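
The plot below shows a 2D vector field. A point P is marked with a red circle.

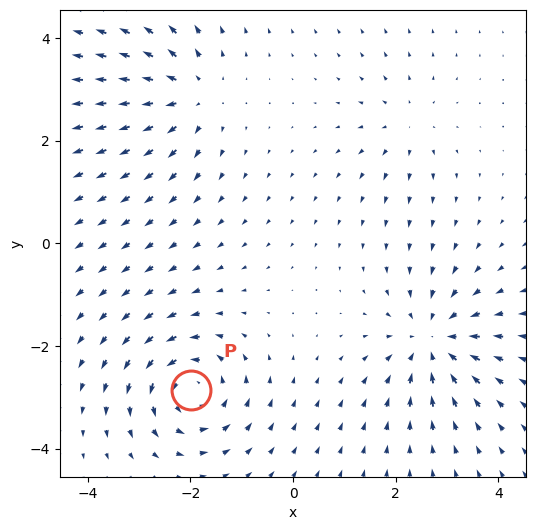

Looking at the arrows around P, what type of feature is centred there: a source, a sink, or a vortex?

vortex

At P (-2.0, -2.9) the arrows circulate counterclockwise. Divergence ≈0, curl about +6 — near-zero divergence with nonzero curl is a vortex.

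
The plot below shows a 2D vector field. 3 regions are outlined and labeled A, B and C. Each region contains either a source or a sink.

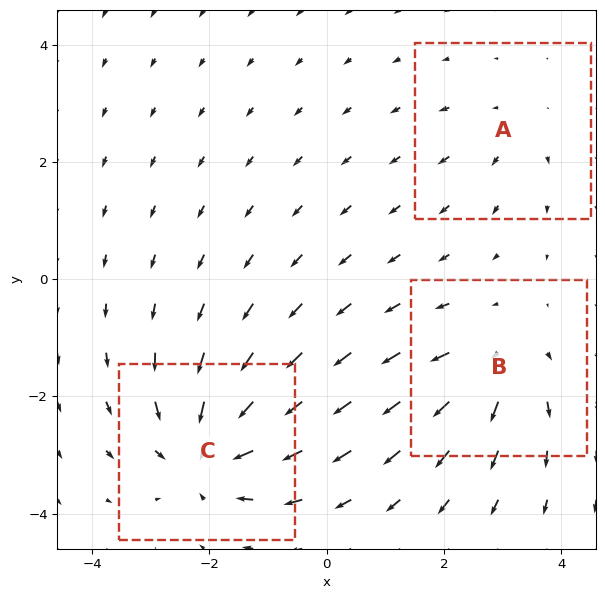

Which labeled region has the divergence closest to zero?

A

Divergence at each region's feature centre — A: about +2, B: about +3, C: about -5. Region A is closest to zero.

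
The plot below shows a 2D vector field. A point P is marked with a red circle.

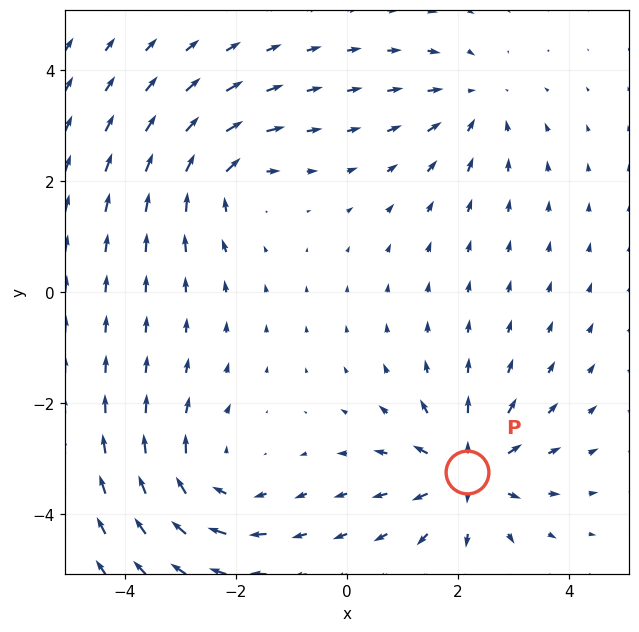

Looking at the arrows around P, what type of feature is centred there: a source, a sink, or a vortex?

At P (2.2, -3.2) the arrows spread outward. Divergence about +5, curl ≈0 — positive divergence with near-zero curl is a source.

source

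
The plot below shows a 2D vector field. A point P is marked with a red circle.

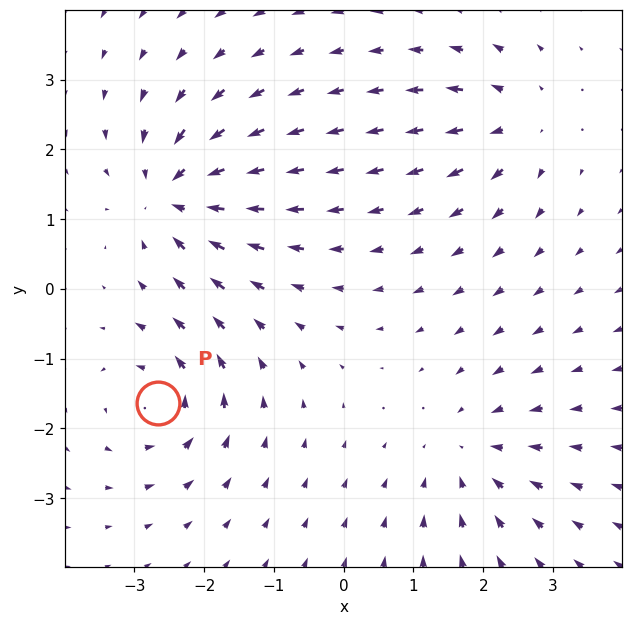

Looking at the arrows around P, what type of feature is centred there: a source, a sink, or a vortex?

At P (-2.7, -1.6) the arrows circulate counterclockwise. Divergence ≈0, curl about +4 — near-zero divergence with nonzero curl is a vortex.

vortex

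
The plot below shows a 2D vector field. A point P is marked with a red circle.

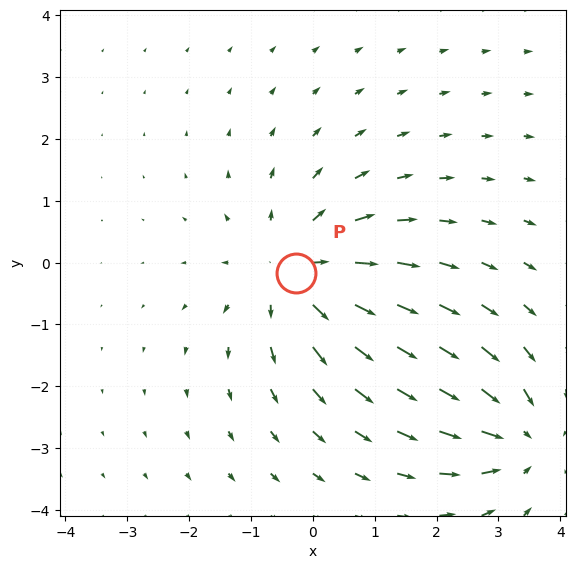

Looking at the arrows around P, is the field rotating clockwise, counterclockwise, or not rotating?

not rotating

Near P at (-0.3, -0.2) the arrows show no circulation. The curl there is ≈0.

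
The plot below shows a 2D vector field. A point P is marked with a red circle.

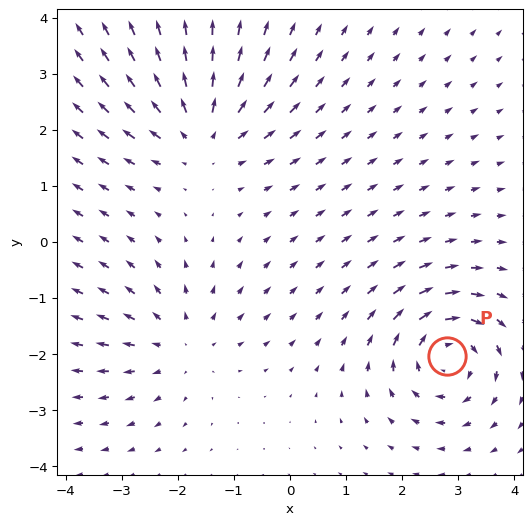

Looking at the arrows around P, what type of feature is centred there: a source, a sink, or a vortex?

vortex

At P (2.8, -2.0) the arrows circulate clockwise. Divergence ≈0, curl about -5 — near-zero divergence with nonzero curl is a vortex.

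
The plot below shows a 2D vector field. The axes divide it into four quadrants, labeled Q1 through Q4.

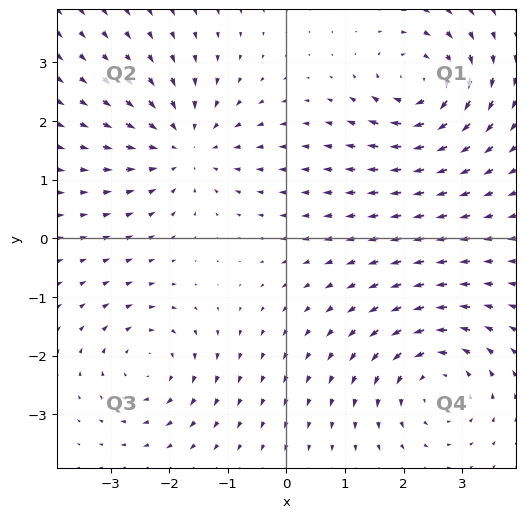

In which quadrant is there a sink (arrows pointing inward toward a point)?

Q2

The sink sits at approximately (-1.7, 1.6), which lies in quadrant Q2. The divergence there is about -4, negative as expected for a sink.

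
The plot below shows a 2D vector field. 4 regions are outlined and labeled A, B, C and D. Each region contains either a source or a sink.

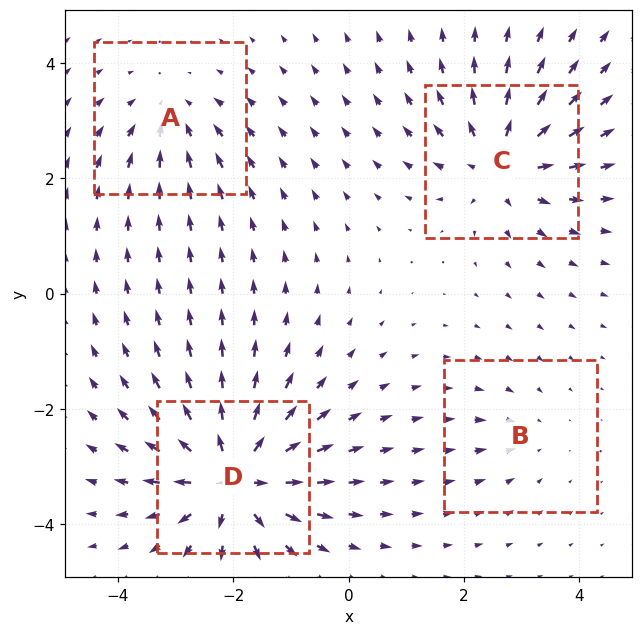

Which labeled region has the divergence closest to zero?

B

Divergence at each region's feature centre — A: about -4, B: about -2, C: about +6, D: about +8. Region B is closest to zero.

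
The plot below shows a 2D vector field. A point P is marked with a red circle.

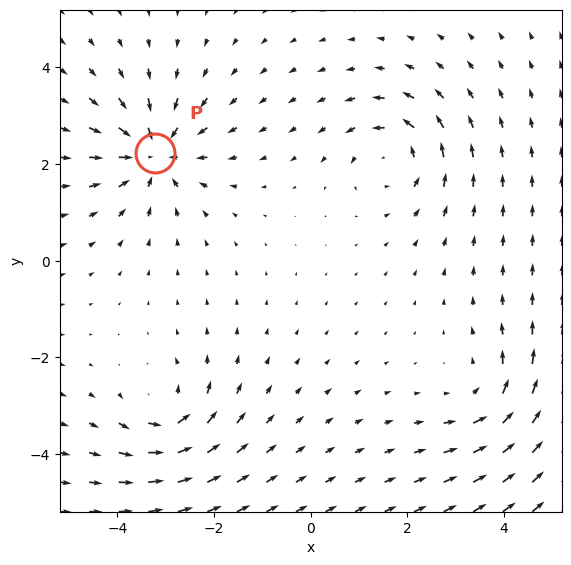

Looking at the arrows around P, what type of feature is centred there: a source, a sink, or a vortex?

At P (-3.2, 2.2) the arrows converge inward. Divergence about -5, curl ≈0 — negative divergence with near-zero curl is a sink.

sink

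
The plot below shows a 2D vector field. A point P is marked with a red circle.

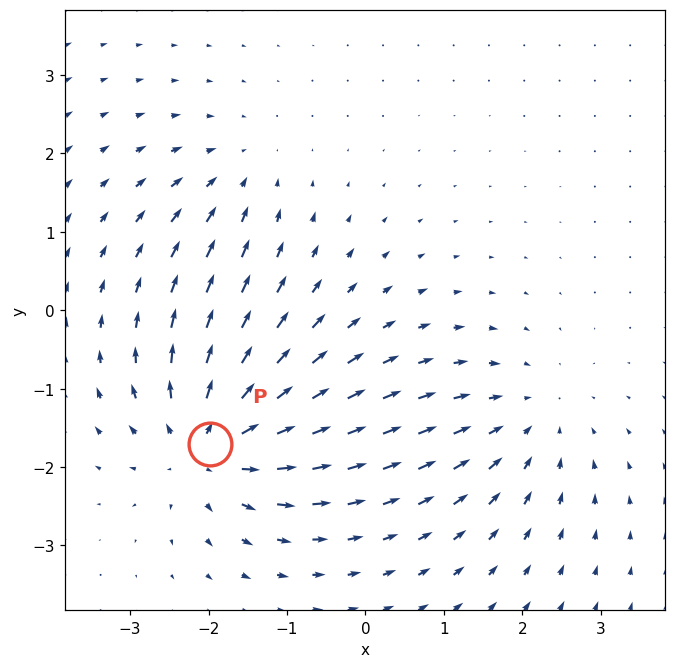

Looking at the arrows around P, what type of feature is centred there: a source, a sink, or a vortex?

At P (-2.0, -1.7) the arrows spread outward. Divergence about +6, curl ≈0 — positive divergence with near-zero curl is a source.

source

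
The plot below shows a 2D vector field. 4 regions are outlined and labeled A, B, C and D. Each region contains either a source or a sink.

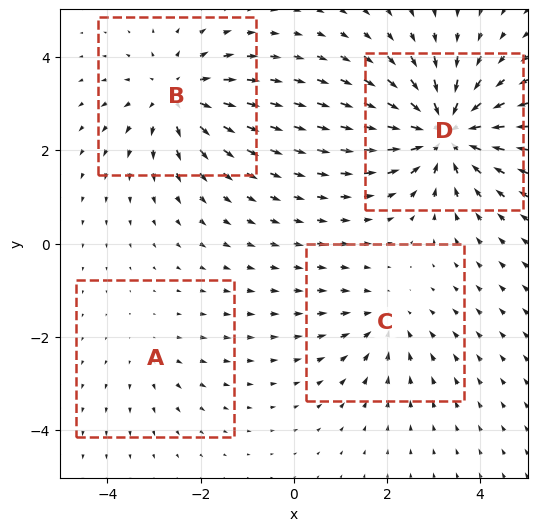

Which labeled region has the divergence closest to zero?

A

Divergence at each region's feature centre — A: about +2, B: about +5, C: about -3, D: about -7. Region A is closest to zero.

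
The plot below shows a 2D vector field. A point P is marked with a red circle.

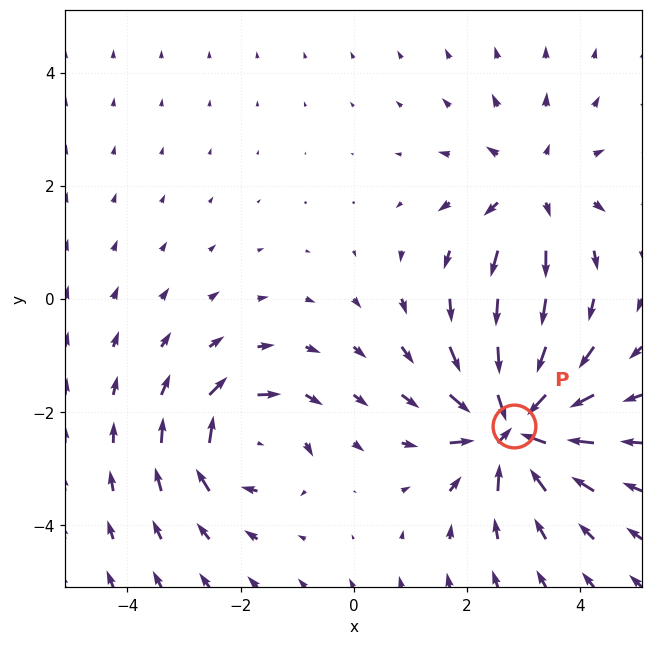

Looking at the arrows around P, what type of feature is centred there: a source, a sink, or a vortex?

At P (2.8, -2.2) the arrows converge inward. Divergence about -7, curl ≈0 — negative divergence with near-zero curl is a sink.

sink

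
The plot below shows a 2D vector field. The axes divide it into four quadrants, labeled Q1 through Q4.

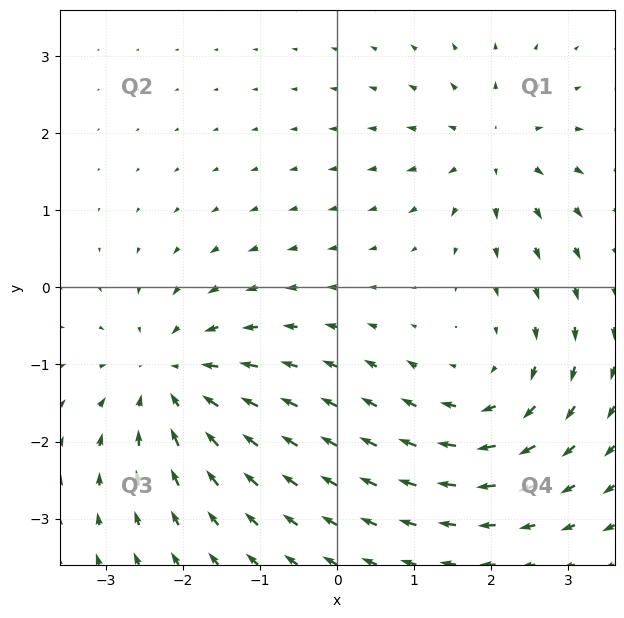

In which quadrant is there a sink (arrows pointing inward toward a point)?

The sink sits at approximately (-2.2, -1.2), which lies in quadrant Q3. The divergence there is about -5, negative as expected for a sink.

Q3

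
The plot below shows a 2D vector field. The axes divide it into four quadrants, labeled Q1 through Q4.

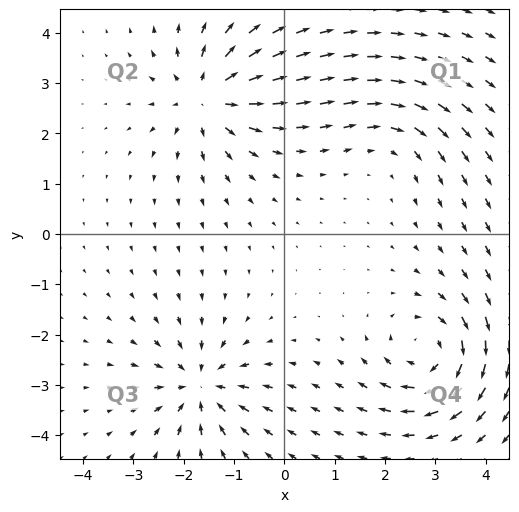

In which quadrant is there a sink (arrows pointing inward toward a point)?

Q3

The sink sits at approximately (-1.7, -3.0), which lies in quadrant Q3. The divergence there is about -5, negative as expected for a sink.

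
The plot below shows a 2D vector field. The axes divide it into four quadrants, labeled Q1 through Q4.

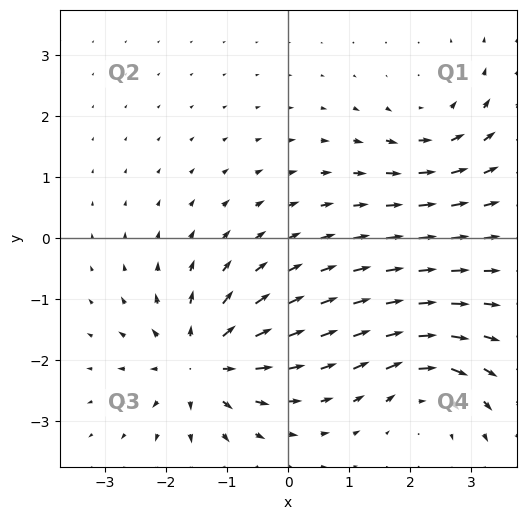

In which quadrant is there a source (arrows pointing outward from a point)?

Q3

The source sits at approximately (-1.4, -2.0), which lies in quadrant Q3. The divergence there is about +6, positive as expected for a source.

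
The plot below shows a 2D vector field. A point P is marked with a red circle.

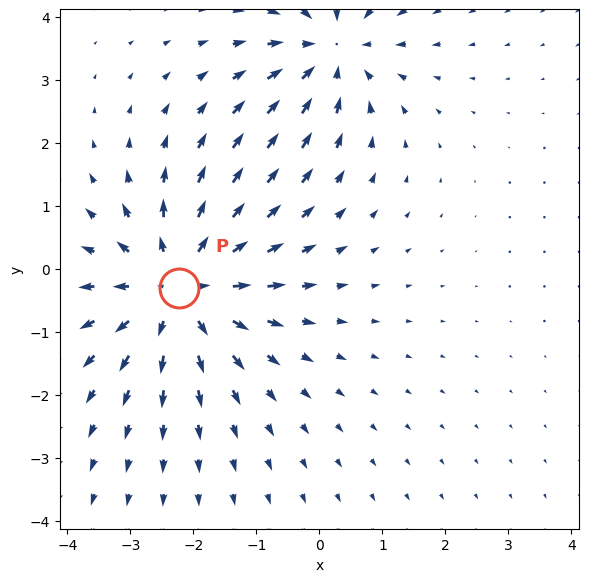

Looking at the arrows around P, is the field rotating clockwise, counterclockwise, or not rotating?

Near P at (-2.2, -0.3) the arrows show no circulation. The curl there is ≈0.

not rotating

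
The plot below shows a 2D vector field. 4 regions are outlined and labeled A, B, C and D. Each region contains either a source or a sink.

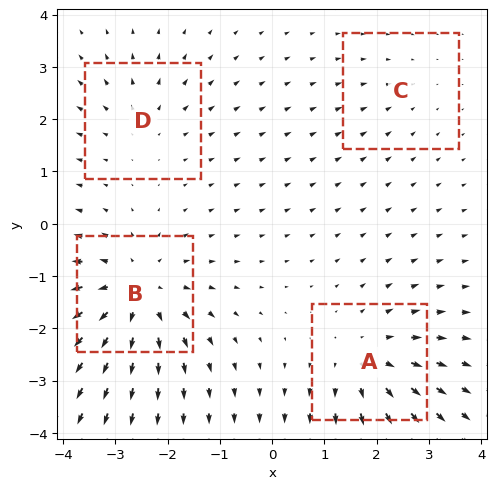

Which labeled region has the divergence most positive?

B

Divergence at each region's feature centre — A: about +5, B: about +6, C: about -2, D: about +3. Region B is most positive.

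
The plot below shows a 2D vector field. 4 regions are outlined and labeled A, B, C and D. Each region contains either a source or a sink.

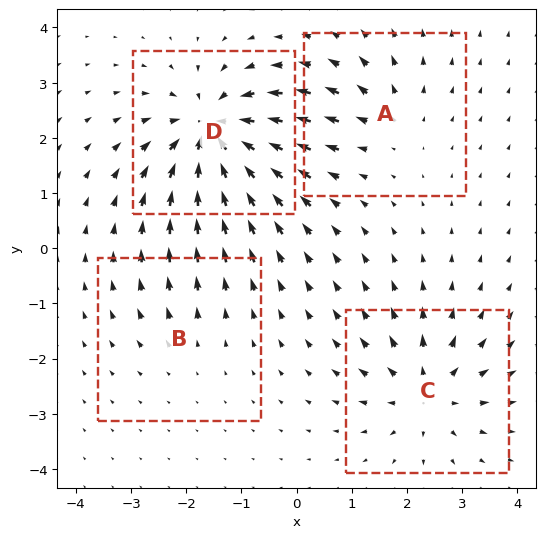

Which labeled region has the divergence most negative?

D

Divergence at each region's feature centre — A: about +3, B: about +2, C: about +5, D: about -8. Region D is most negative.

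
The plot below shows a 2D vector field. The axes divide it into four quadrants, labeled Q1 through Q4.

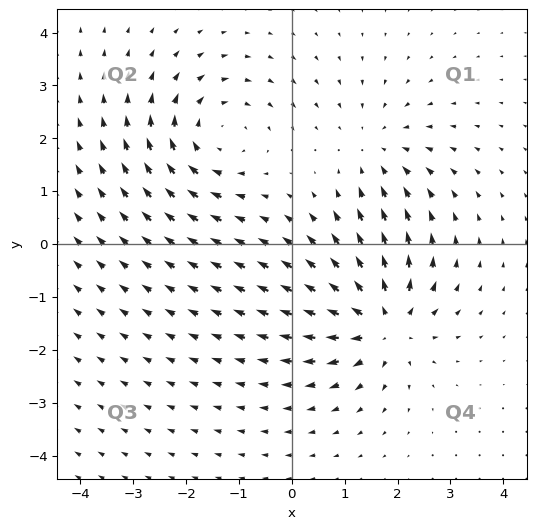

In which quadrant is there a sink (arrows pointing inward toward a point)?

The sink sits at approximately (1.6, 1.8), which lies in quadrant Q1. The divergence there is about -2, negative as expected for a sink.

Q1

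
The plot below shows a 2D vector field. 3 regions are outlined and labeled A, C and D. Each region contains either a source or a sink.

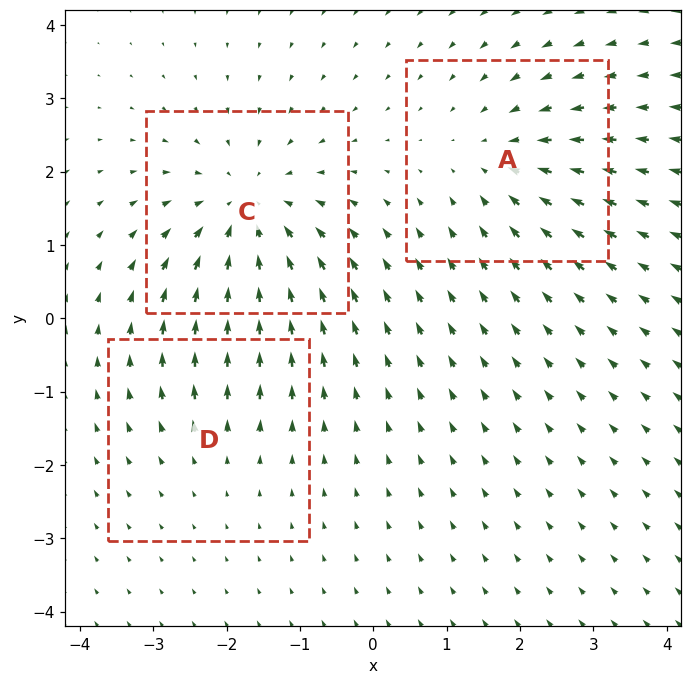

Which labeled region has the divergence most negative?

Divergence at each region's feature centre — A: about -3, C: about -4, D: about +2. Region C is most negative.

C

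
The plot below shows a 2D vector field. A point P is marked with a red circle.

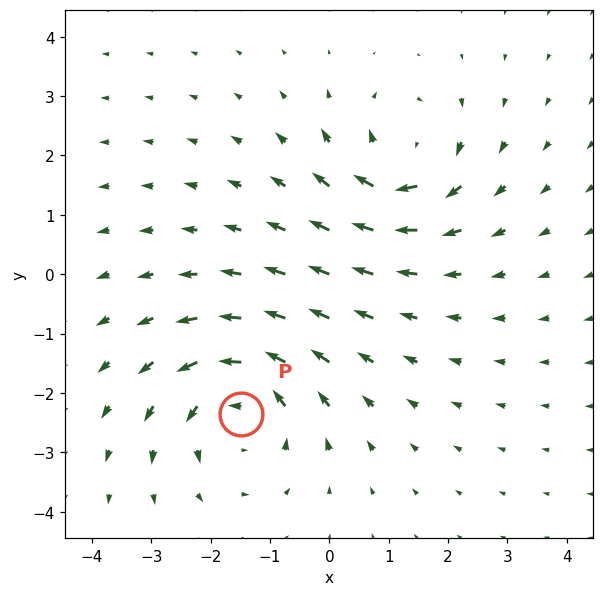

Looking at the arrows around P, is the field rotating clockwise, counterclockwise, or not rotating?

counterclockwise

Near P at (-1.5, -2.4) the arrows circulate counterclockwise. The curl (z-component) there is about +5; positive curl means counterclockwise rotation.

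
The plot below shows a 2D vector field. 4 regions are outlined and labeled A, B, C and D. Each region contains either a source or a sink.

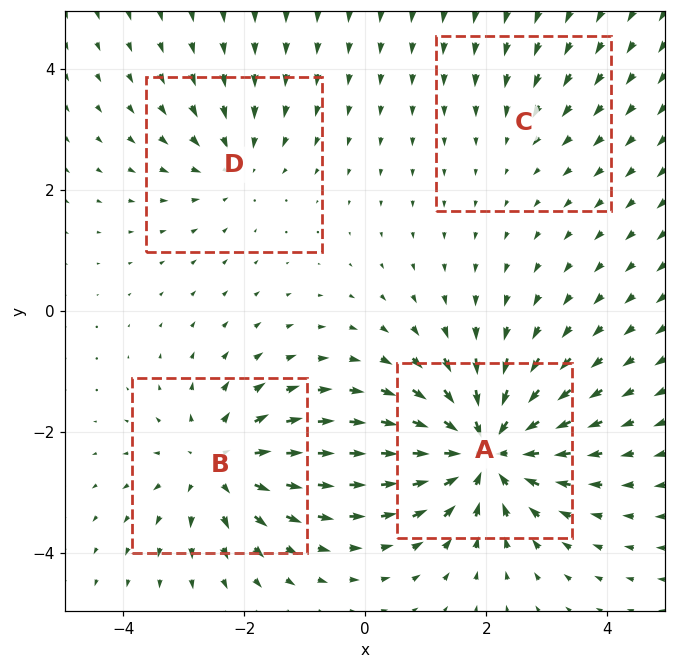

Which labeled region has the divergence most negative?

A

Divergence at each region's feature centre — A: about -8, B: about +5, C: about -2, D: about -3. Region A is most negative.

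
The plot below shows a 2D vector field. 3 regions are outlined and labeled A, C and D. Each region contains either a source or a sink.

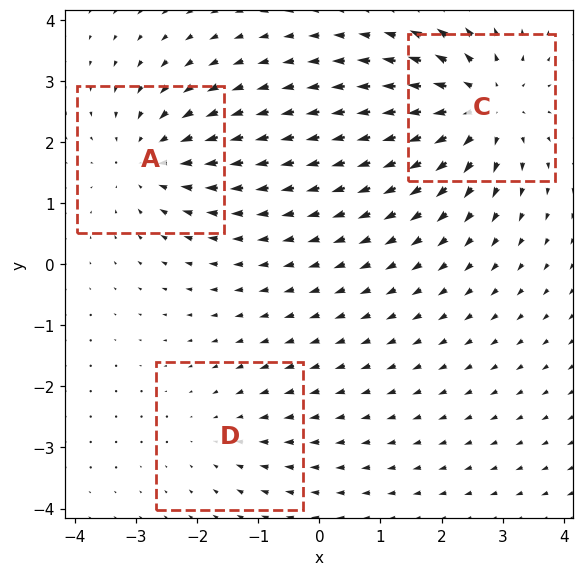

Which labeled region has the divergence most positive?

Divergence at each region's feature centre — A: about -3, C: about +4, D: about -2. Region C is most positive.

C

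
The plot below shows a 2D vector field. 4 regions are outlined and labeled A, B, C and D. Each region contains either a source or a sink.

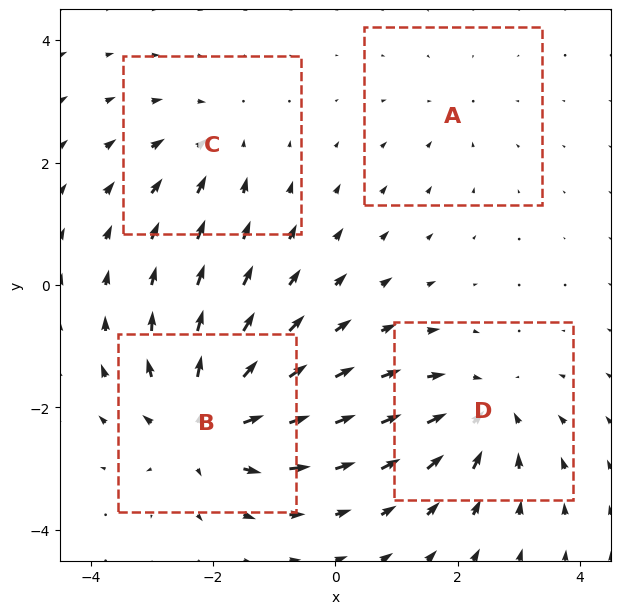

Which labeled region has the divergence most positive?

Divergence at each region's feature centre — A: about -2, B: about +7, C: about -3, D: about -5. Region B is most positive.

B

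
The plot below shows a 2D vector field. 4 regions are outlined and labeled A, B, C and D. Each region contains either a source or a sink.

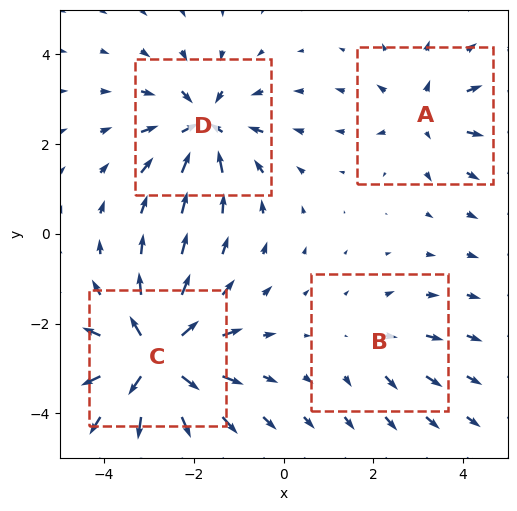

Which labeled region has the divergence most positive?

C

Divergence at each region's feature centre — A: about +4, B: about +2, C: about +8, D: about -6. Region C is most positive.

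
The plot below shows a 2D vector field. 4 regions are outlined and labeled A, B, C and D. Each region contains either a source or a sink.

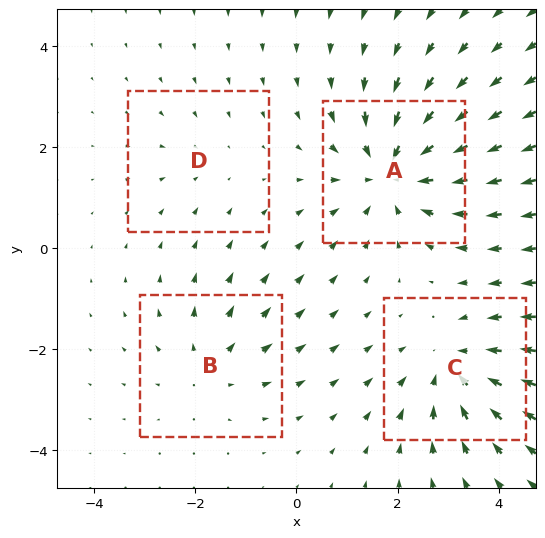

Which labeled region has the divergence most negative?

A

Divergence at each region's feature centre — A: about -6, B: about +3, C: about -4, D: about -2. Region A is most negative.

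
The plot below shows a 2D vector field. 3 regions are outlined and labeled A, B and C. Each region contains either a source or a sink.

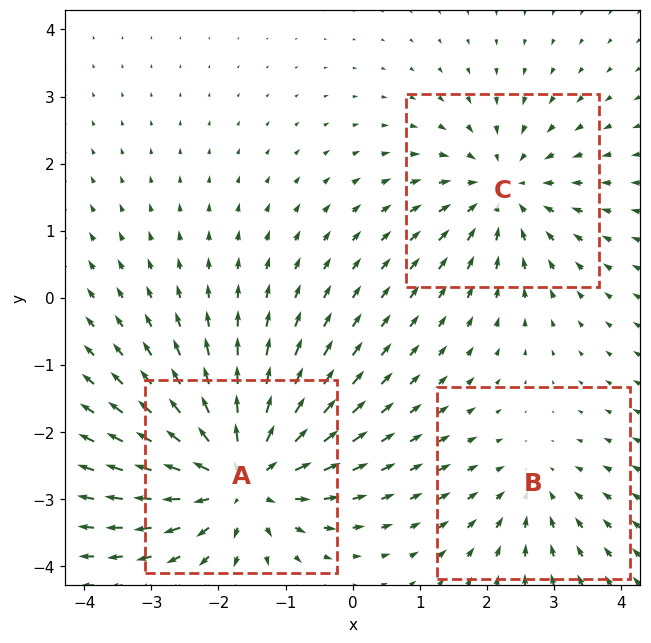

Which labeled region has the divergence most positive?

A

Divergence at each region's feature centre — A: about +5, B: about -2, C: about -3. Region A is most positive.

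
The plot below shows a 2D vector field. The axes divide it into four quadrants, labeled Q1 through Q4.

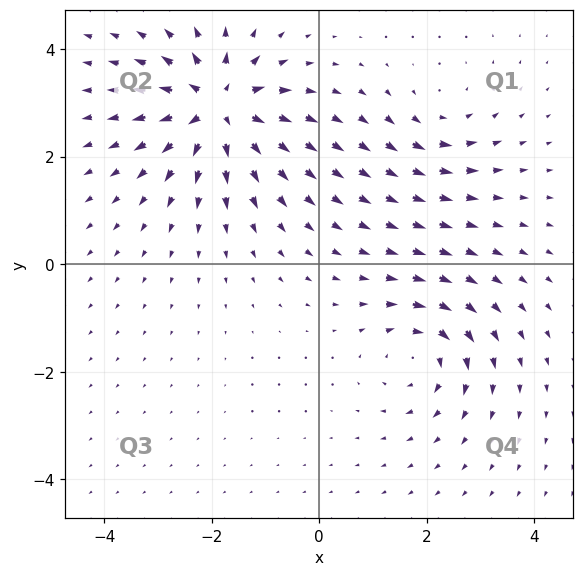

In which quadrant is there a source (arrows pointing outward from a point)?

Q2

The source sits at approximately (-1.9, 2.9), which lies in quadrant Q2. The divergence there is about +7, positive as expected for a source.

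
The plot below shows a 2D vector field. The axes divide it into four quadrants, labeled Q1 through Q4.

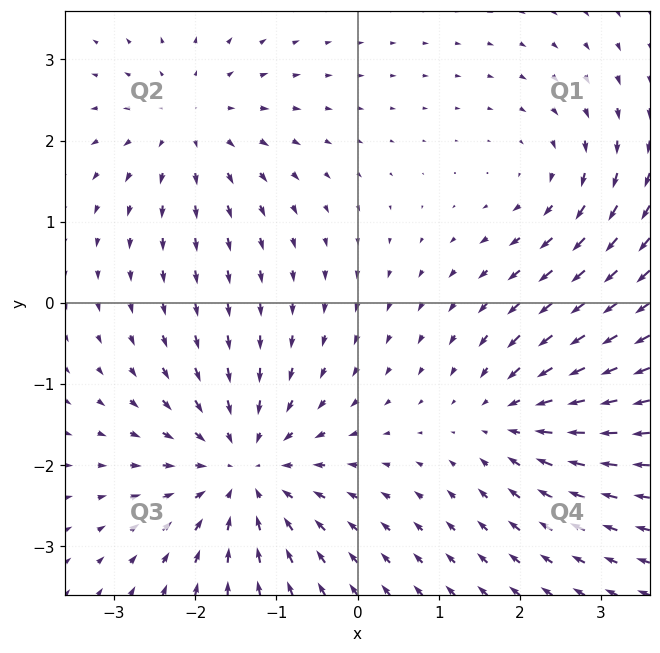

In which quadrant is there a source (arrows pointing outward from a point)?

The source sits at approximately (-2.1, 2.2), which lies in quadrant Q2. The divergence there is about +3, positive as expected for a source.

Q2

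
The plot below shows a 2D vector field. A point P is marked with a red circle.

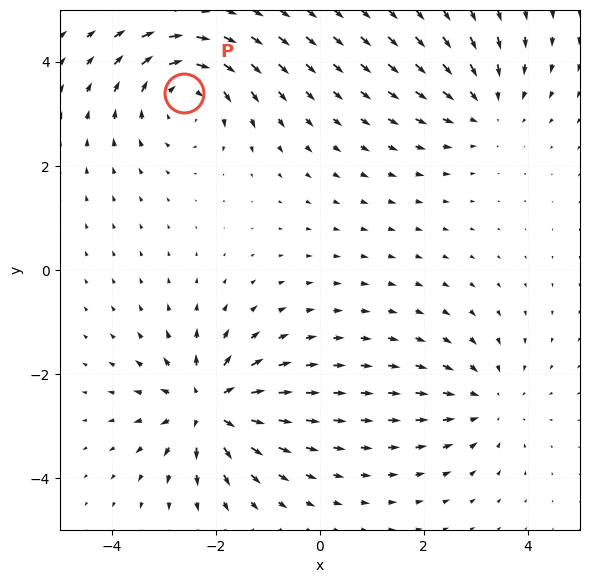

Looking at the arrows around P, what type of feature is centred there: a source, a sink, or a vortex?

vortex

At P (-2.6, 3.4) the arrows circulate clockwise. Divergence ≈0, curl about -5 — near-zero divergence with nonzero curl is a vortex.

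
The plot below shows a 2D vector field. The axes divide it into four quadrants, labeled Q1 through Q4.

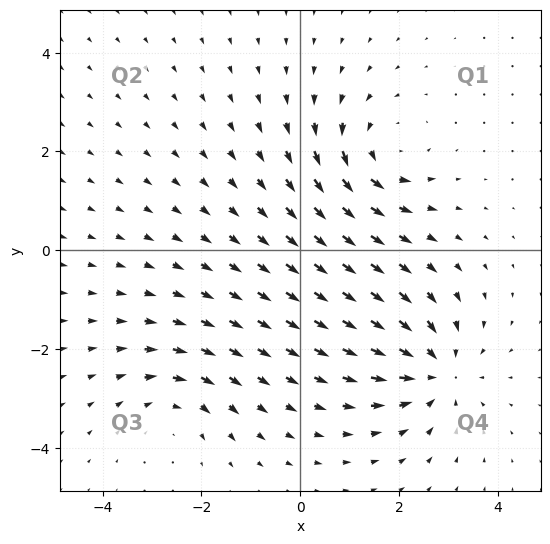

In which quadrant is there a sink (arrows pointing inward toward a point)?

Q4

The sink sits at approximately (2.7, -2.5), which lies in quadrant Q4. The divergence there is about -5, negative as expected for a sink.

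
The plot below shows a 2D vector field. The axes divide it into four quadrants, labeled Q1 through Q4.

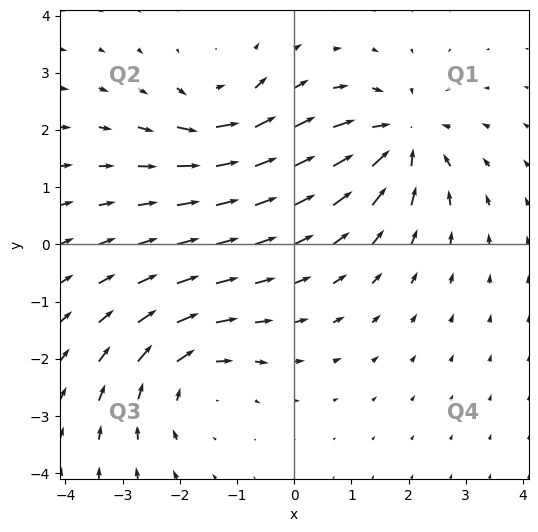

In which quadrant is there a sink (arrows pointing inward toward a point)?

The sink sits at approximately (1.9, 1.8), which lies in quadrant Q1. The divergence there is about -5, negative as expected for a sink.

Q1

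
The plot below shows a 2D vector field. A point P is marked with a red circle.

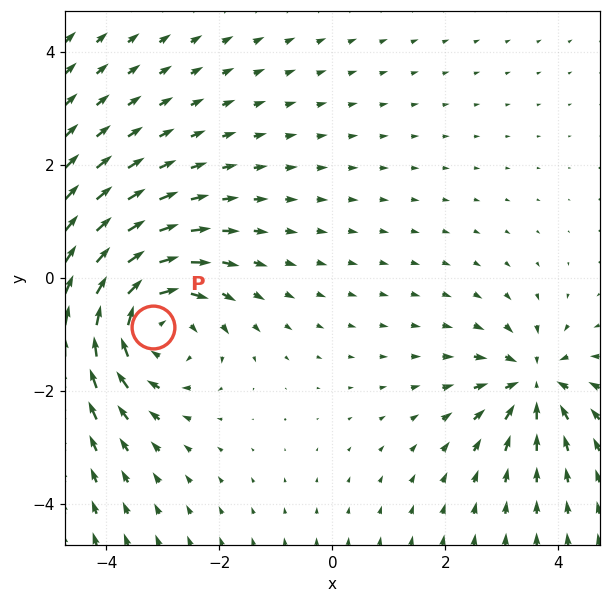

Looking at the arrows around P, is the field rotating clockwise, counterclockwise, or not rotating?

Near P at (-3.2, -0.9) the arrows circulate clockwise. The curl (z-component) there is about -4; negative curl means clockwise rotation.

clockwise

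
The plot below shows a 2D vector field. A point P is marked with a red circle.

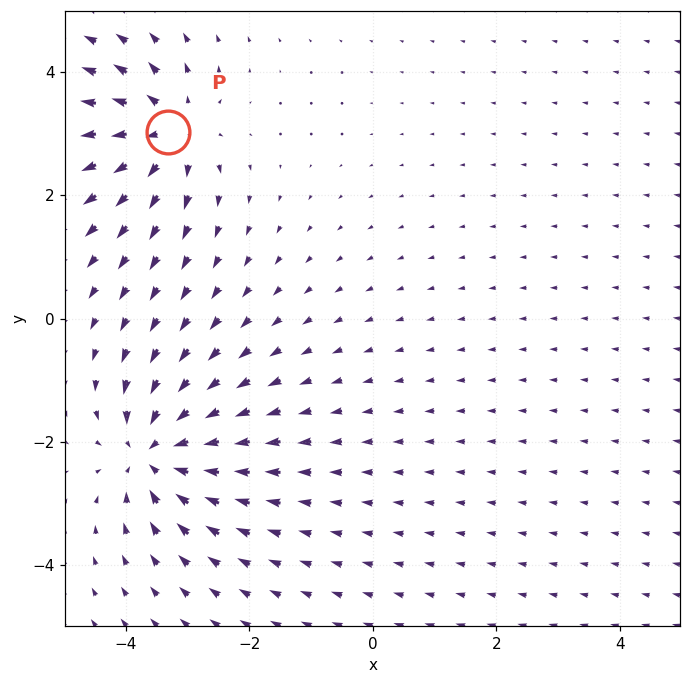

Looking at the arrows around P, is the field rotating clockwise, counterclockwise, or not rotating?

Near P at (-3.3, 3.0) the arrows show no circulation. The curl there is ≈0.

not rotating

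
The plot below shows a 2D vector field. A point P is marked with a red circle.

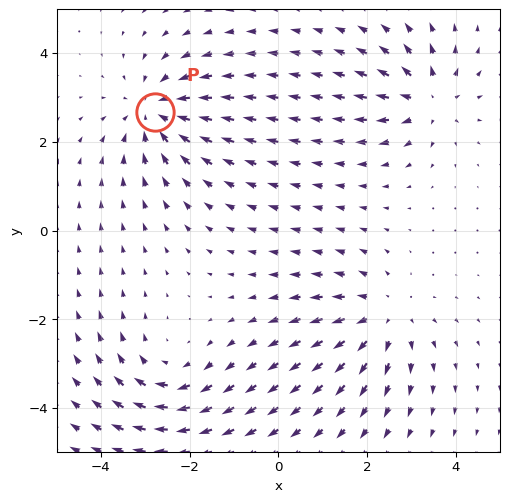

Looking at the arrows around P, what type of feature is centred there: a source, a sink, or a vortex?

sink

At P (-2.8, 2.7) the arrows converge inward. Divergence about -4, curl ≈0 — negative divergence with near-zero curl is a sink.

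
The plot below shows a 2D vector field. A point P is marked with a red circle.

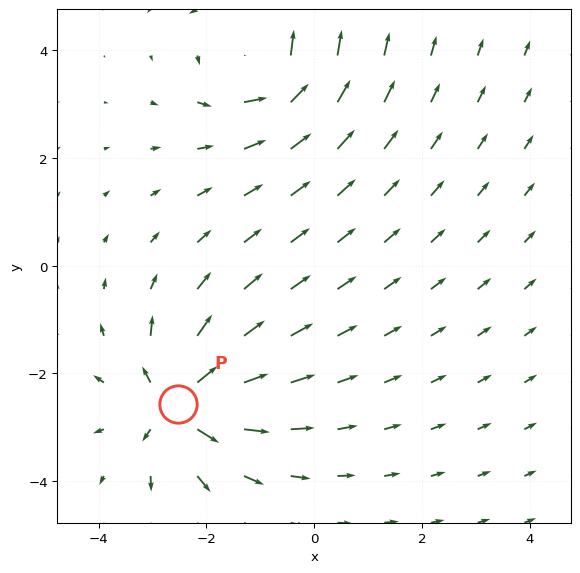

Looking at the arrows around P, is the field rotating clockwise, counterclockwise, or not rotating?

Near P at (-2.5, -2.6) the arrows show no circulation. The curl there is ≈0.

not rotating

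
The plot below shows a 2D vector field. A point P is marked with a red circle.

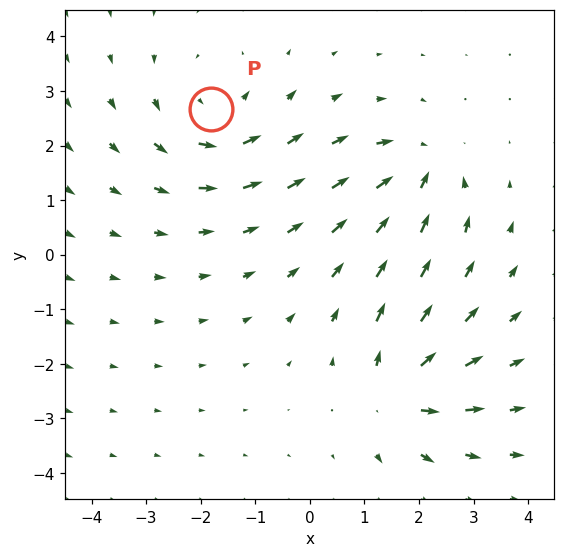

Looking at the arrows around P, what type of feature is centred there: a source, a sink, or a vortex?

vortex

At P (-1.8, 2.7) the arrows circulate counterclockwise. Divergence ≈0, curl about +4 — near-zero divergence with nonzero curl is a vortex.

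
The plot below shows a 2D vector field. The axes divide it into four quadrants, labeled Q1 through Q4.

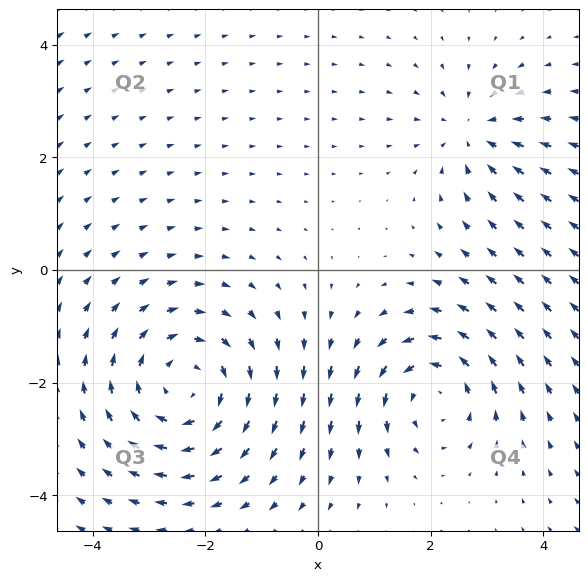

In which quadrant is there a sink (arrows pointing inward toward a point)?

The sink sits at approximately (2.8, 2.4), which lies in quadrant Q1. The divergence there is about -3, negative as expected for a sink.

Q1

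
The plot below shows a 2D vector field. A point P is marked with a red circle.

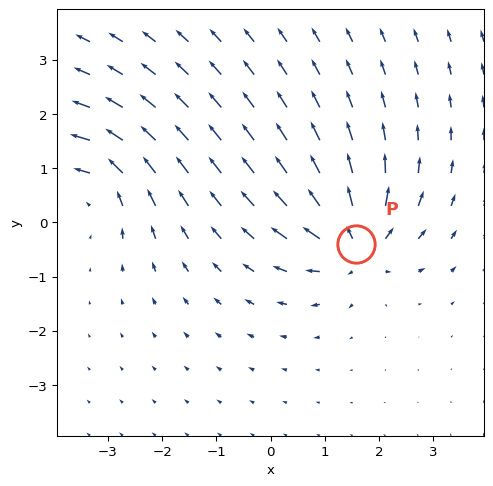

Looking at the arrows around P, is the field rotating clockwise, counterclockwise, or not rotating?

not rotating

Near P at (1.6, -0.4) the arrows show no circulation. The curl there is ≈0.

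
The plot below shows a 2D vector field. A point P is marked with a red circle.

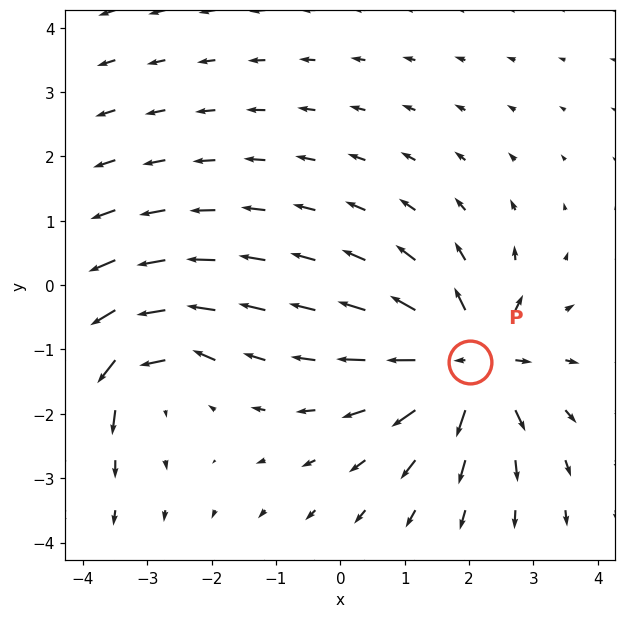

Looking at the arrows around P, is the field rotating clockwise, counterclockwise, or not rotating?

Near P at (2.0, -1.2) the arrows show no circulation. The curl there is ≈0.

not rotating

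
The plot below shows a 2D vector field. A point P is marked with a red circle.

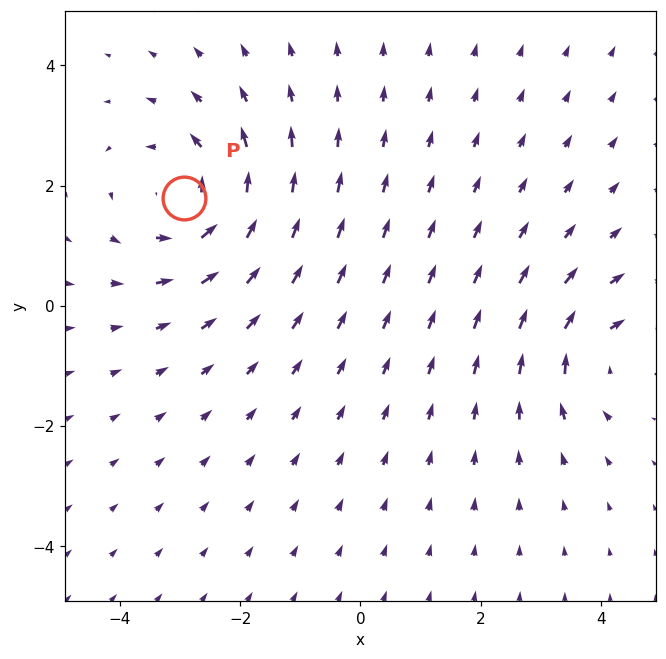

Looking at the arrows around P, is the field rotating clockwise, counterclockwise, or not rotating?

counterclockwise

Near P at (-2.9, 1.8) the arrows circulate counterclockwise. The curl (z-component) there is about +4; positive curl means counterclockwise rotation.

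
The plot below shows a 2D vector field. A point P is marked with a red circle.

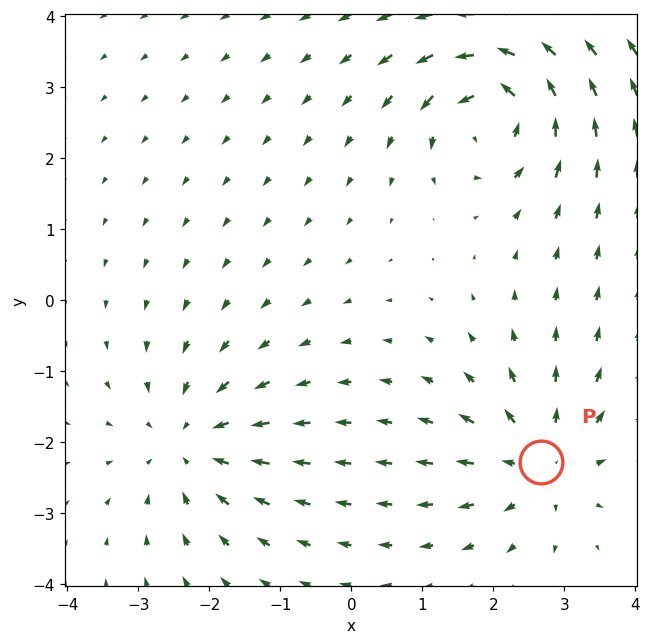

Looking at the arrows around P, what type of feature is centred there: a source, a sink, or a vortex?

source

At P (2.7, -2.3) the arrows spread outward. Divergence about +4, curl ≈0 — positive divergence with near-zero curl is a source.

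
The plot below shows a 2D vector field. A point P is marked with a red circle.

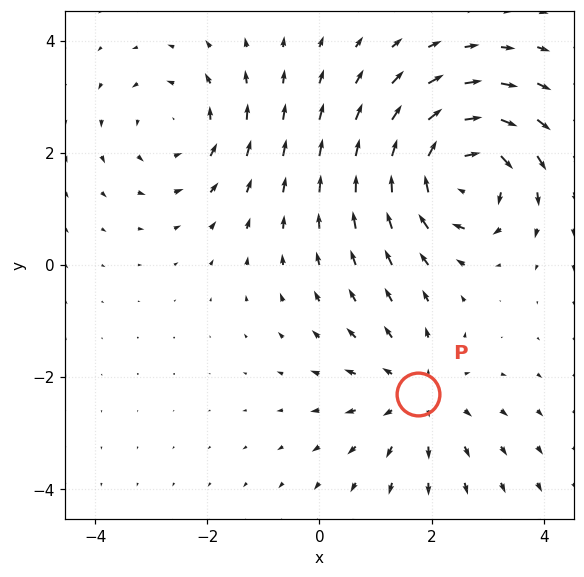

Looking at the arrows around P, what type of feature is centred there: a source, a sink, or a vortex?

source

At P (1.8, -2.3) the arrows spread outward. Divergence about +3, curl ≈0 — positive divergence with near-zero curl is a source.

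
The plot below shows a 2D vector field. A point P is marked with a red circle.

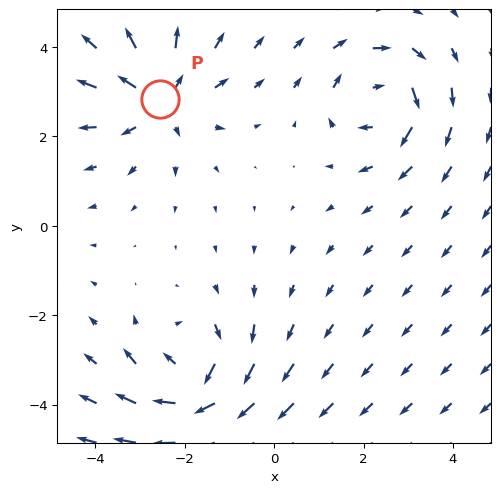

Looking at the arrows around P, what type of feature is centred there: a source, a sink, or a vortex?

At P (-2.5, 2.8) the arrows spread outward. Divergence about +5, curl ≈0 — positive divergence with near-zero curl is a source.

source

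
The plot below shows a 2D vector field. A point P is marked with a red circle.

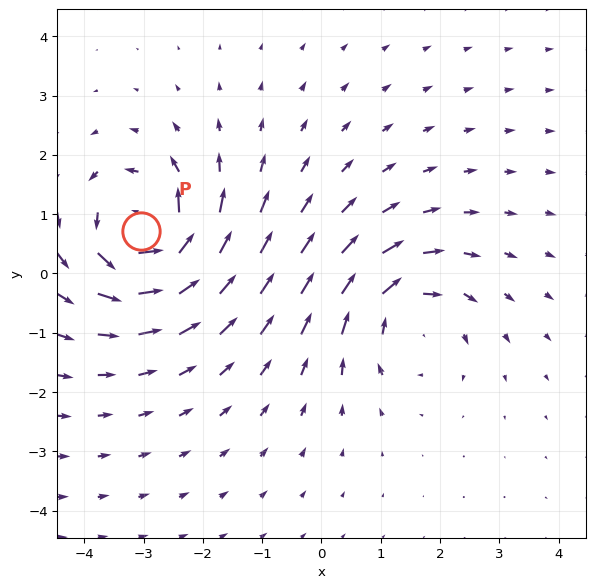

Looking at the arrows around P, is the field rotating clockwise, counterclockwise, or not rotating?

counterclockwise

Near P at (-3.0, 0.7) the arrows circulate counterclockwise. The curl (z-component) there is about +5; positive curl means counterclockwise rotation.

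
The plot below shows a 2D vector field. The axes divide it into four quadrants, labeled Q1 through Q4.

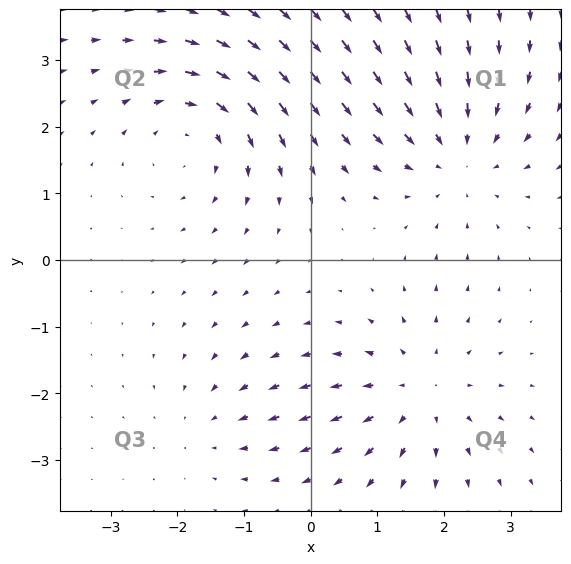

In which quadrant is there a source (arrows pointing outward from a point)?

The source sits at approximately (1.6, -2.0), which lies in quadrant Q4. The divergence there is about +4, positive as expected for a source.

Q4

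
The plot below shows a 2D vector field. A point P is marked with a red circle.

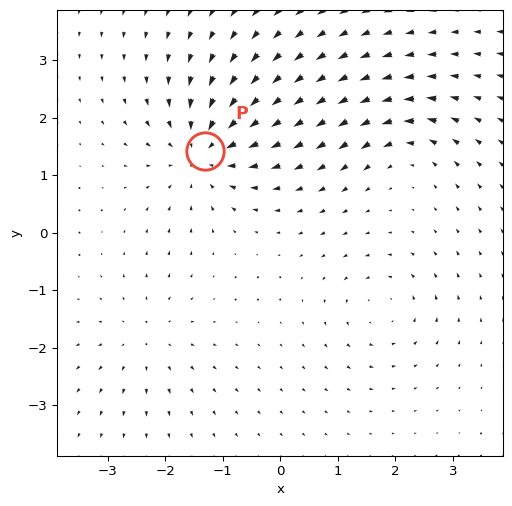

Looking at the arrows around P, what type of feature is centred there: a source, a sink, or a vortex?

At P (-1.3, 1.4) the arrows converge inward. Divergence about -6, curl ≈0 — negative divergence with near-zero curl is a sink.

sink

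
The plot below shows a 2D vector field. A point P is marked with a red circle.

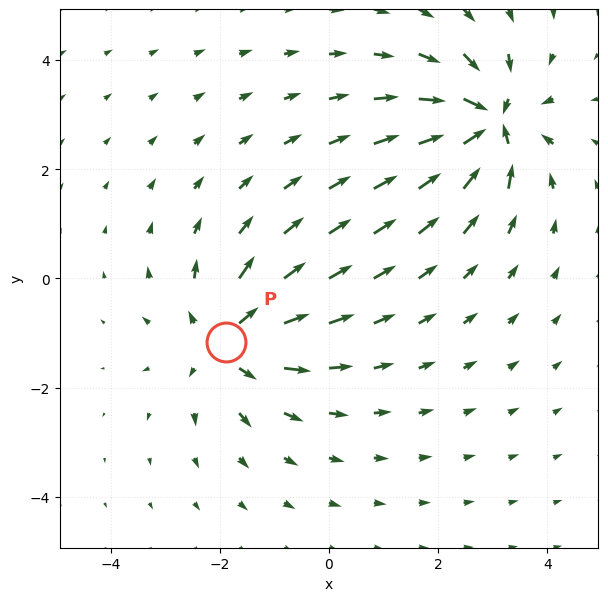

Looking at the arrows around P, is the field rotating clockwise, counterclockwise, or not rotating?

not rotating

Near P at (-1.9, -1.2) the arrows show no circulation. The curl there is ≈0.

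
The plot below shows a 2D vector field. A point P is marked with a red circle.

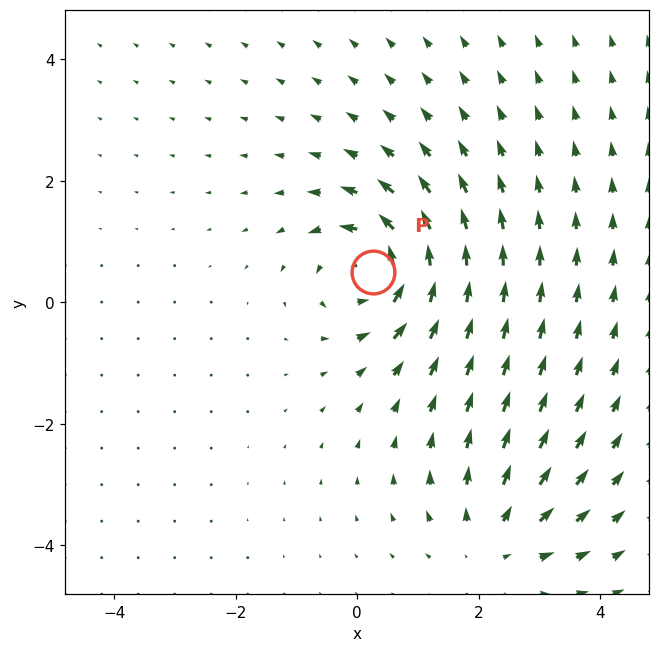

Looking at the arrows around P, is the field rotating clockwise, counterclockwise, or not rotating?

counterclockwise

Near P at (0.3, 0.5) the arrows circulate counterclockwise. The curl (z-component) there is about +7; positive curl means counterclockwise rotation.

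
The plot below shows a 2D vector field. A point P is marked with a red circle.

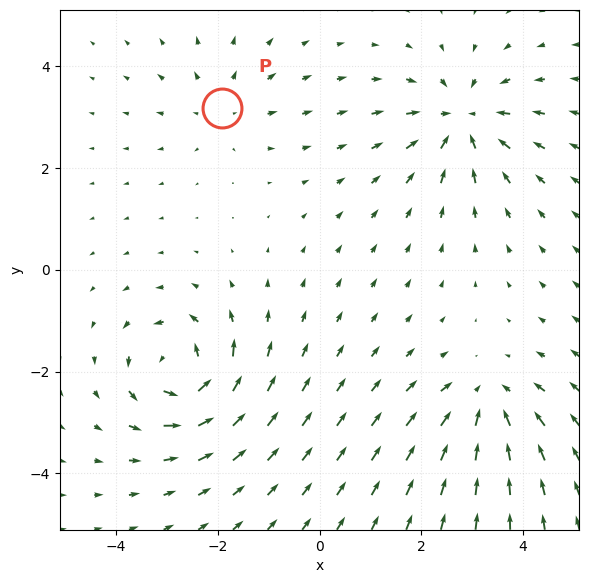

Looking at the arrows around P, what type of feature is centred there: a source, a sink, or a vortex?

At P (-1.9, 3.2) the arrows spread outward. Divergence about +3, curl ≈0 — positive divergence with near-zero curl is a source.

source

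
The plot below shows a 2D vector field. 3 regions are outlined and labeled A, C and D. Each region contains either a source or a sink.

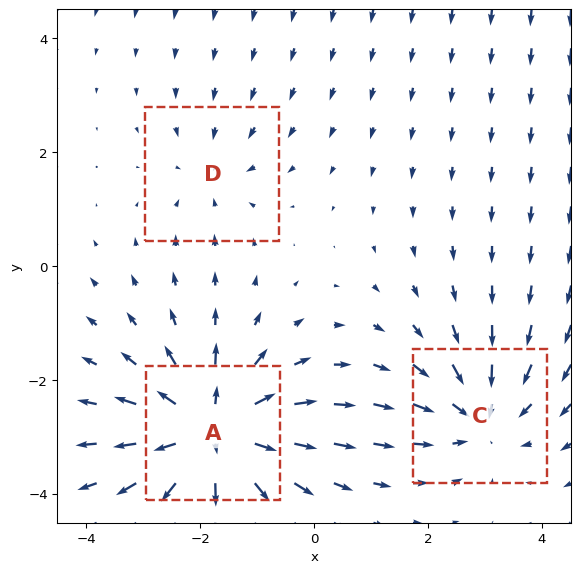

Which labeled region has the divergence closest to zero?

D

Divergence at each region's feature centre — A: about +5, C: about -3, D: about -2. Region D is closest to zero.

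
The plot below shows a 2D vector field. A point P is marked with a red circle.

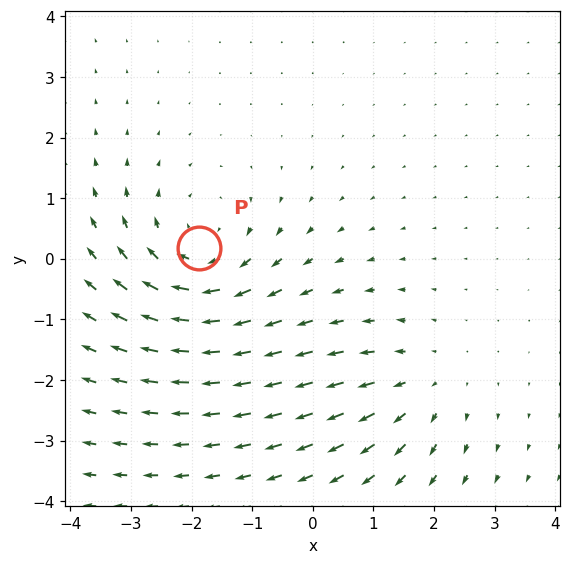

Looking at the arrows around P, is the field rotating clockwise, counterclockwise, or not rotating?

clockwise

Near P at (-1.9, 0.2) the arrows circulate clockwise. The curl (z-component) there is about -4; negative curl means clockwise rotation.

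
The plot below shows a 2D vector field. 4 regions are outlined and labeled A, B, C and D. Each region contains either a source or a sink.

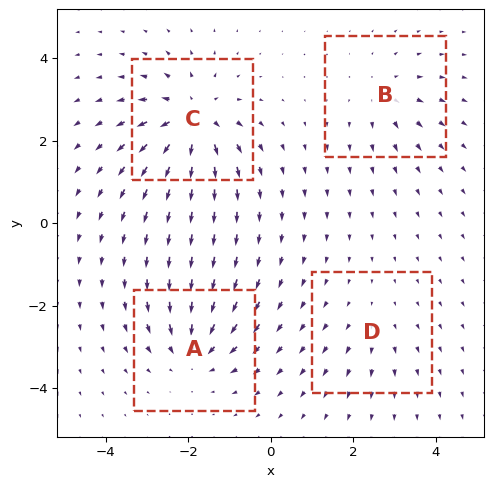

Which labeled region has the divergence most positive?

C

Divergence at each region's feature centre — A: about -5, B: about +3, C: about +7, D: about +2. Region C is most positive.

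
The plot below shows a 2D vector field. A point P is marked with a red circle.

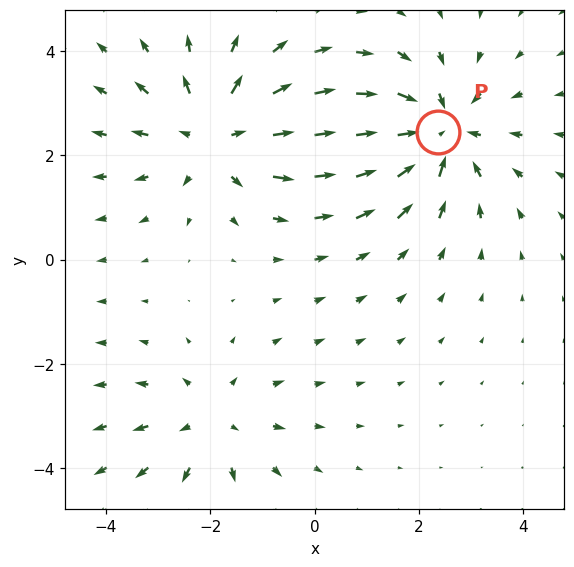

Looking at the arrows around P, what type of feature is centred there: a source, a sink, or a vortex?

At P (2.4, 2.4) the arrows converge inward. Divergence about -4, curl ≈0 — negative divergence with near-zero curl is a sink.

sink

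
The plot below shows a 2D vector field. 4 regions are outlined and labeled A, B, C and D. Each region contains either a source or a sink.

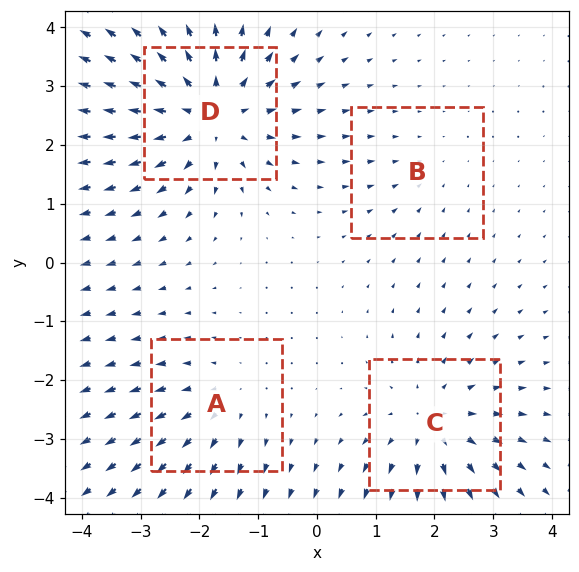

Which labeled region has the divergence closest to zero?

Divergence at each region's feature centre — A: about +3, B: about -2, C: about +4, D: about +6. Region B is closest to zero.

B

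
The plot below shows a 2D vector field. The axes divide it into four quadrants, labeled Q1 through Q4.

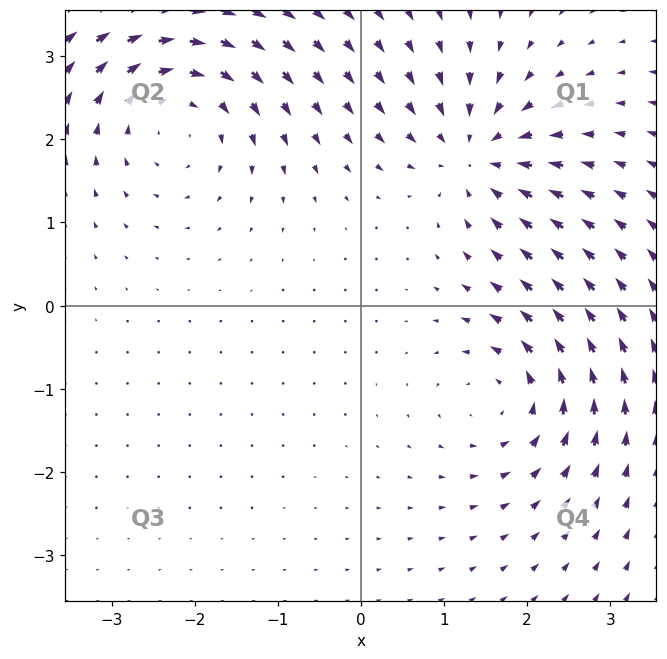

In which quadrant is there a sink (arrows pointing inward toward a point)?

Q1

The sink sits at approximately (1.4, 1.8), which lies in quadrant Q1. The divergence there is about -5, negative as expected for a sink.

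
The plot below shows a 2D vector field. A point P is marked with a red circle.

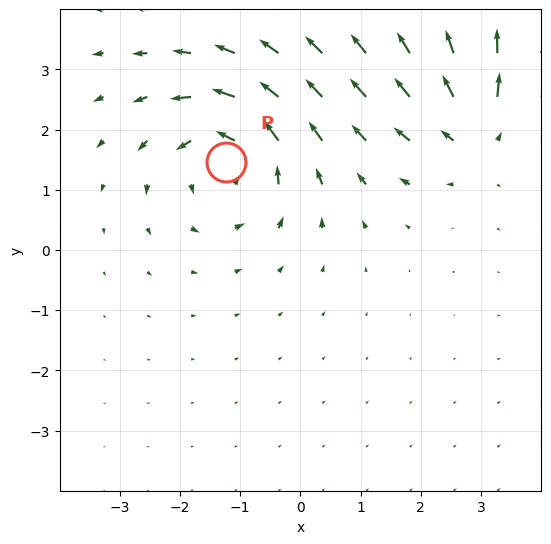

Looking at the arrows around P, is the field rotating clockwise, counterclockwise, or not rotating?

Near P at (-1.2, 1.5) the arrows circulate counterclockwise. The curl (z-component) there is about +5; positive curl means counterclockwise rotation.

counterclockwise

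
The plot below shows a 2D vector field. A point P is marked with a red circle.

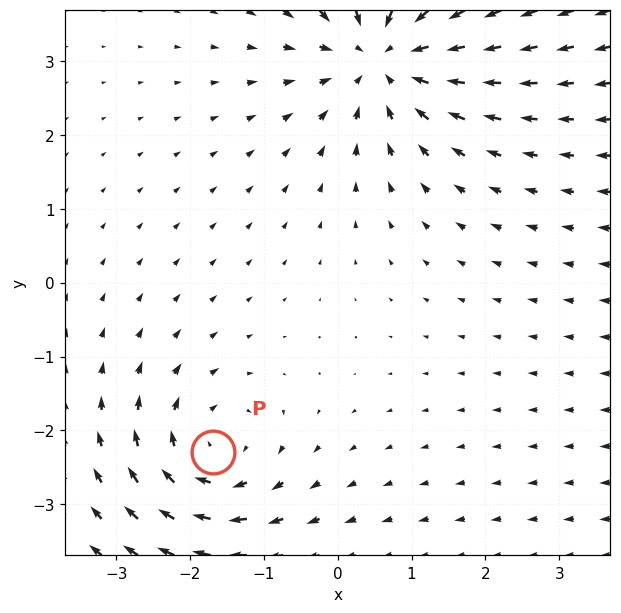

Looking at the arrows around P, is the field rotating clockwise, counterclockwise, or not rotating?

clockwise

Near P at (-1.7, -2.3) the arrows circulate clockwise. The curl (z-component) there is about -4; negative curl means clockwise rotation.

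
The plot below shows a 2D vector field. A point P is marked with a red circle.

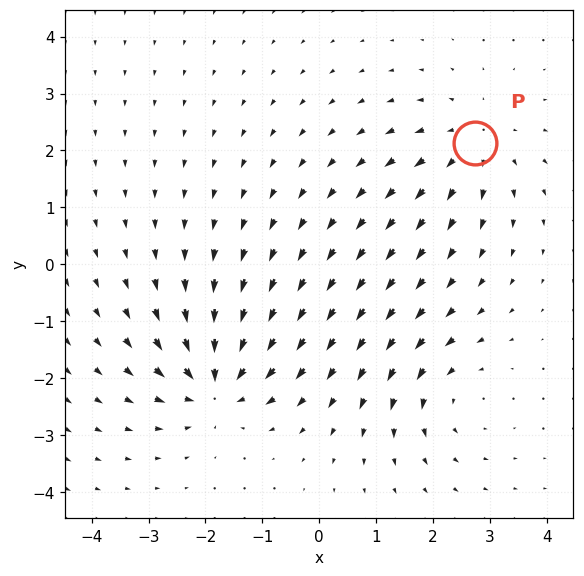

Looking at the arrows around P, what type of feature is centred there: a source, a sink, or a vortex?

At P (2.7, 2.1) the arrows spread outward. Divergence about +3, curl ≈0 — positive divergence with near-zero curl is a source.

source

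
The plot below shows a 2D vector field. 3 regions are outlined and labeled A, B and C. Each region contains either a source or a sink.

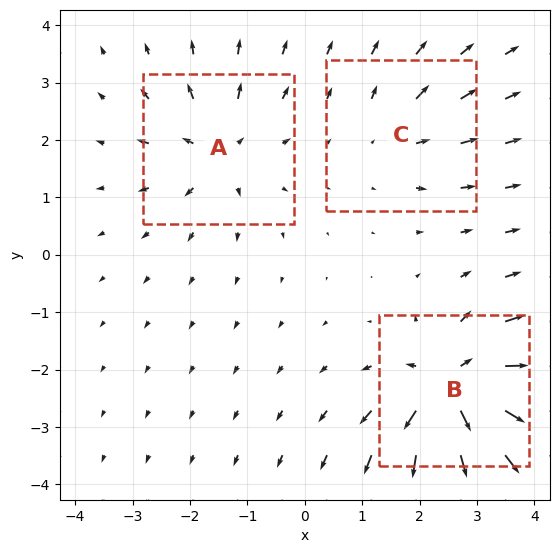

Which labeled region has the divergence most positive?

Divergence at each region's feature centre — A: about +4, B: about +7, C: about +2. Region B is most positive.

B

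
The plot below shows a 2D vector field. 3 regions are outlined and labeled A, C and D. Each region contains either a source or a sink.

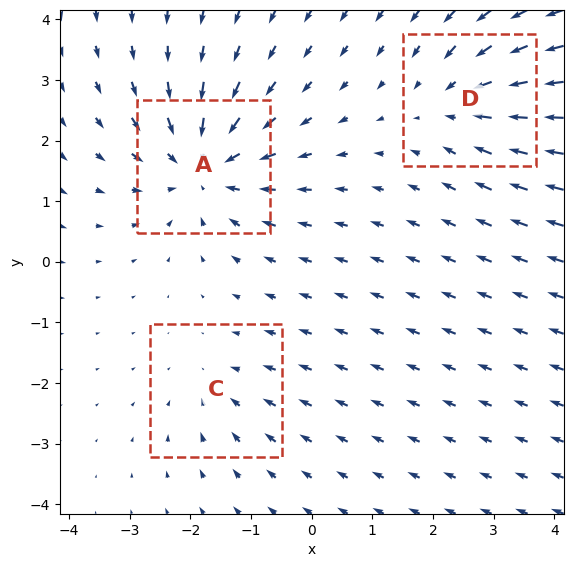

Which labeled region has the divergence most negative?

A

Divergence at each region's feature centre — A: about -5, C: about -2, D: about -3. Region A is most negative.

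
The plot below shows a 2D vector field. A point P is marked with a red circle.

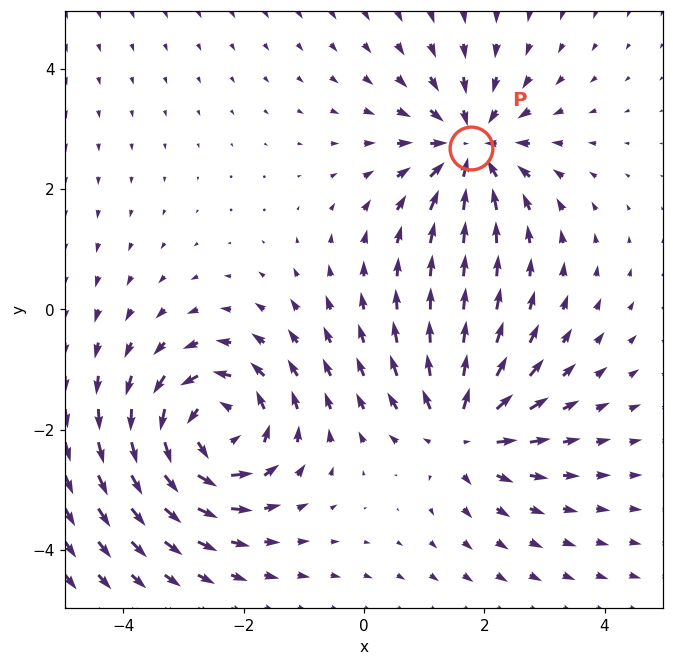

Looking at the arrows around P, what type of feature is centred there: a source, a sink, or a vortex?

sink

At P (1.8, 2.7) the arrows converge inward. Divergence about -5, curl ≈0 — negative divergence with near-zero curl is a sink.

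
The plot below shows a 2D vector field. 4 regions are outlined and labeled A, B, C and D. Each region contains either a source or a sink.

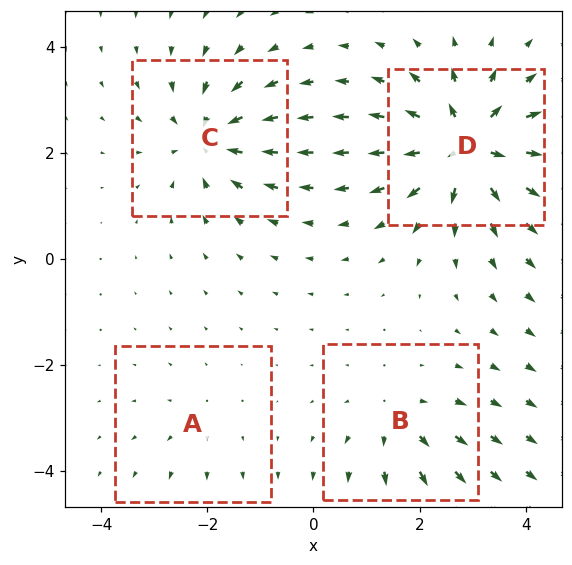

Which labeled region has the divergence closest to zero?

A

Divergence at each region's feature centre — A: about +2, B: about +4, C: about -6, D: about +8. Region A is closest to zero.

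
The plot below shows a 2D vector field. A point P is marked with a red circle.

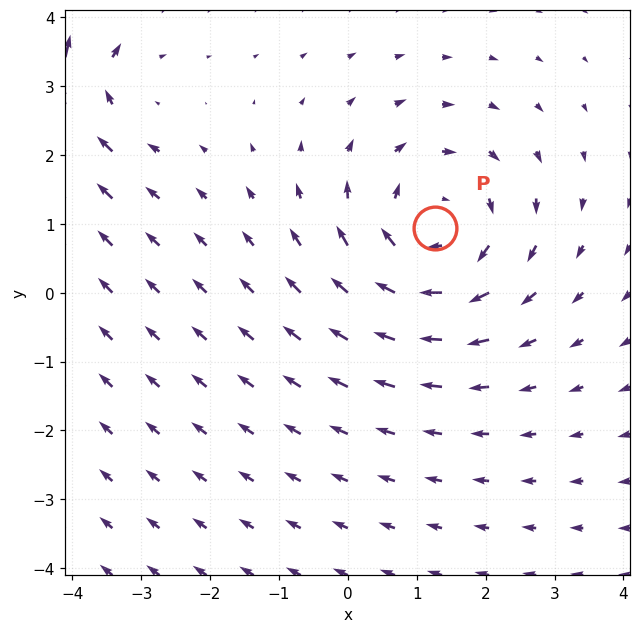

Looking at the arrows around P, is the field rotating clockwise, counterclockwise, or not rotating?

Near P at (1.3, 0.9) the arrows circulate clockwise. The curl (z-component) there is about -4; negative curl means clockwise rotation.

clockwise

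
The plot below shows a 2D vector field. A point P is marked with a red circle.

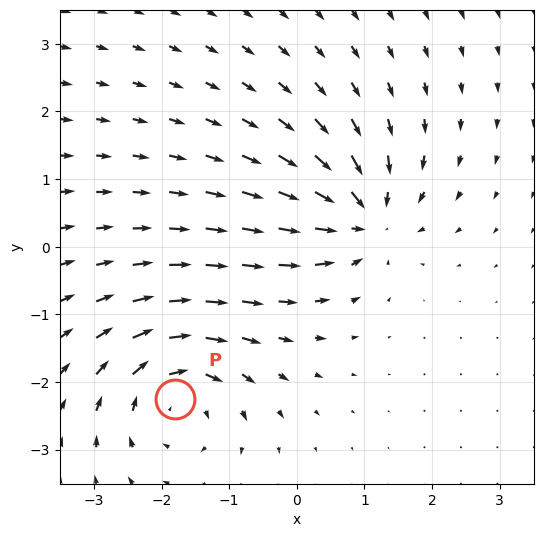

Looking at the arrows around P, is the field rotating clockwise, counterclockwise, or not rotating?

Near P at (-1.8, -2.3) the arrows circulate clockwise. The curl (z-component) there is about -5; negative curl means clockwise rotation.

clockwise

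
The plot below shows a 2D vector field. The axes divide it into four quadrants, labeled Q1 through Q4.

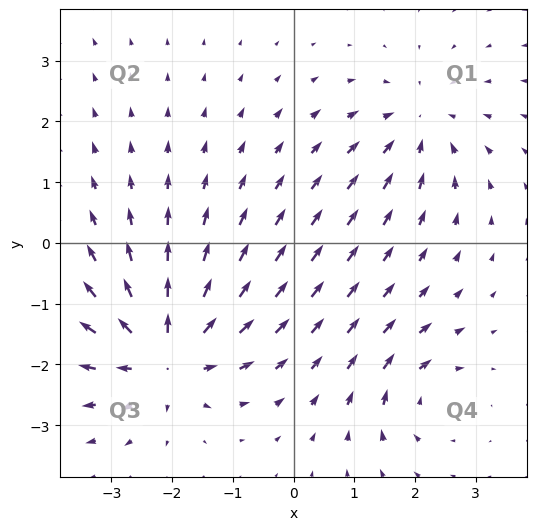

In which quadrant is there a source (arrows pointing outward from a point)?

The source sits at approximately (-2.1, -1.8), which lies in quadrant Q3. The divergence there is about +6, positive as expected for a source.

Q3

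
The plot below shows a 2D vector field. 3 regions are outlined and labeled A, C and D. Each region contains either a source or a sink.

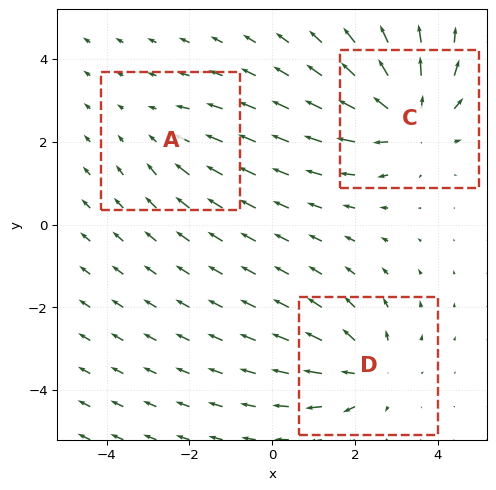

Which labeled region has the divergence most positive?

Divergence at each region's feature centre — A: about -2, C: about +4, D: about +3. Region C is most positive.

C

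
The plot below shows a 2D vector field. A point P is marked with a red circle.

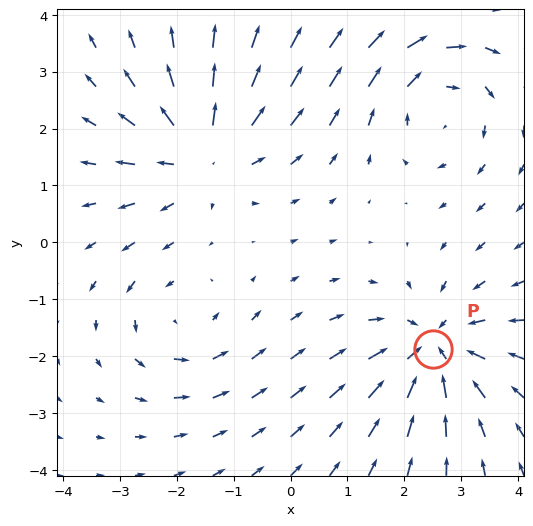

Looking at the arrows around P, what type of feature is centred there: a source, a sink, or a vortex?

At P (2.5, -1.9) the arrows converge inward. Divergence about -5, curl ≈0 — negative divergence with near-zero curl is a sink.

sink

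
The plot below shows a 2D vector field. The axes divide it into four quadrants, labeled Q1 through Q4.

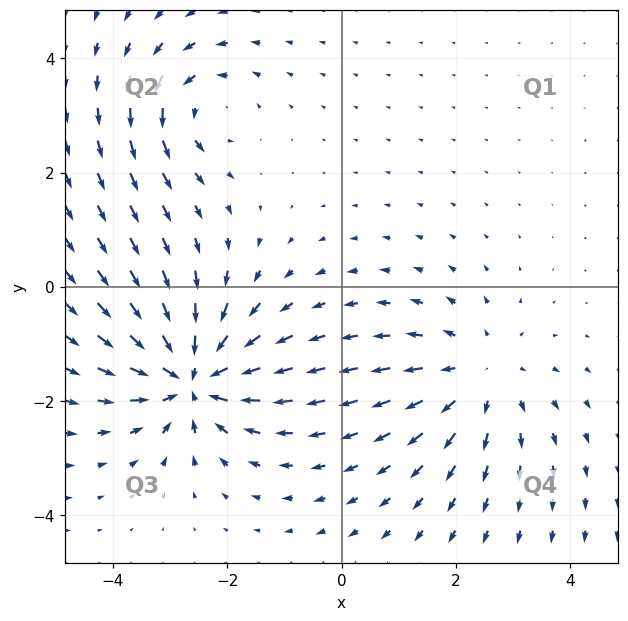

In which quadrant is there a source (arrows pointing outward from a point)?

The source sits at approximately (2.4, -1.6), which lies in quadrant Q4. The divergence there is about +3, positive as expected for a source.

Q4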